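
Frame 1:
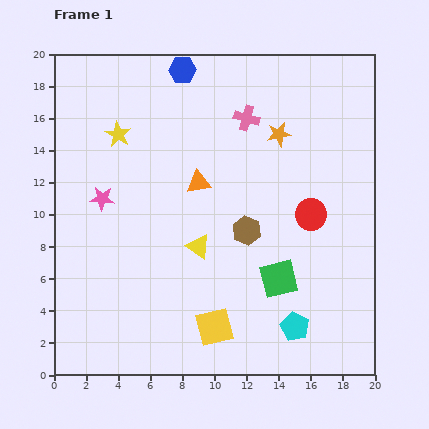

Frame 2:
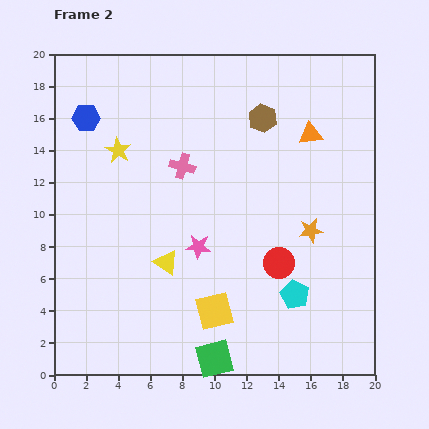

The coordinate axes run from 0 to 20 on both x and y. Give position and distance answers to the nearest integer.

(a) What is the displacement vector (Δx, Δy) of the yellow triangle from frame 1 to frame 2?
(-2, -1)

The yellow triangle was at (9, 8) in frame 1 and (7, 7) in frame 2.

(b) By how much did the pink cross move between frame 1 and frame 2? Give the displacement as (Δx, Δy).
(-4, -3)

The pink cross was at (12, 16) in frame 1 and (8, 13) in frame 2.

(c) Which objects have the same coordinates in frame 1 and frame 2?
none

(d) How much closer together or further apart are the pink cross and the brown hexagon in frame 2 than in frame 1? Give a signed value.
-1

Distance in frame 1: 7. Distance in frame 2: 6.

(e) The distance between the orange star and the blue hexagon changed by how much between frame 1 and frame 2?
+9

Distance in frame 1: 7. Distance in frame 2: 16.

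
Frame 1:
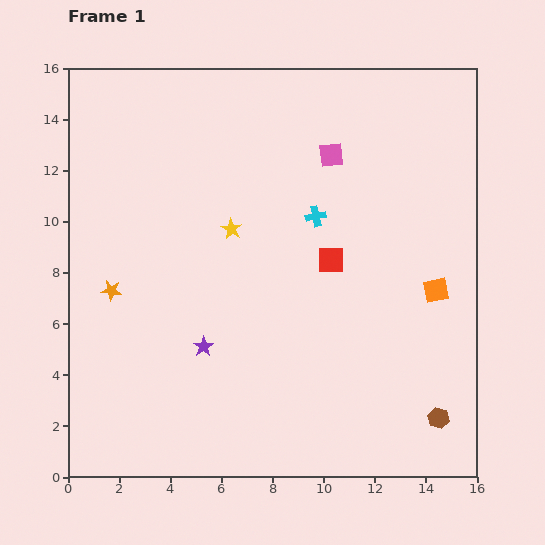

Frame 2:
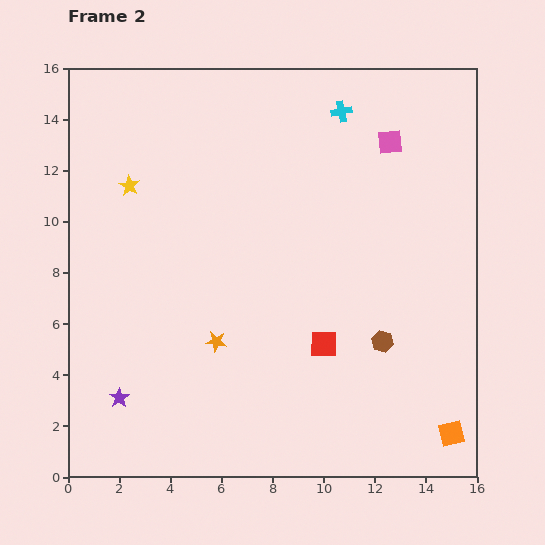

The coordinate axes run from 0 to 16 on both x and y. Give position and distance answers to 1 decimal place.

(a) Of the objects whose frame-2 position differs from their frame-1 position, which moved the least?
the pink square

(moved 2.4)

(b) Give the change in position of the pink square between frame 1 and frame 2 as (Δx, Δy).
(2.3, 0.5)

The pink square was at (10.3, 12.6) in frame 1 and (12.6, 13.1) in frame 2.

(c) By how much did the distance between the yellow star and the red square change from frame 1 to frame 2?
+5.7

Distance in frame 1: 4.1. Distance in frame 2: 9.8.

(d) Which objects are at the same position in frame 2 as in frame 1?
none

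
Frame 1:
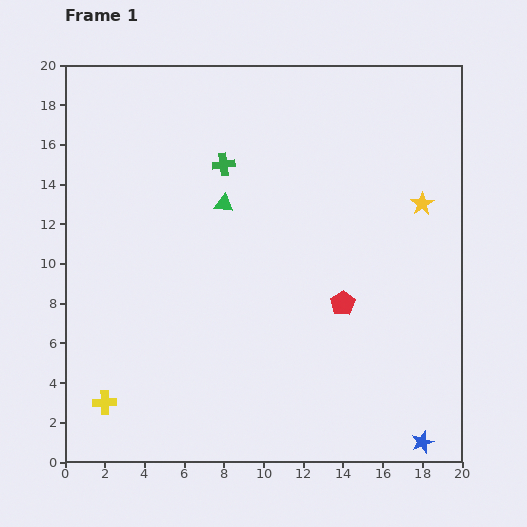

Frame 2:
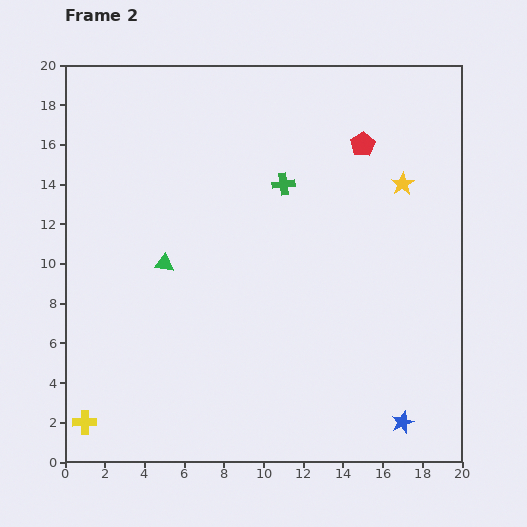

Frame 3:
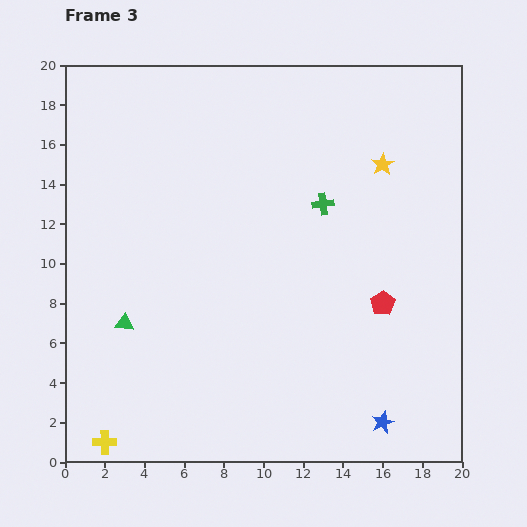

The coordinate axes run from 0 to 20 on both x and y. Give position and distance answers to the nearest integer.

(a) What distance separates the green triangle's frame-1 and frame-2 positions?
4

The green triangle moved from (8, 13) to (5, 10), a distance of √(3² + 3²) ≈ 4.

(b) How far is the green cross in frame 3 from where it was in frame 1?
5

The green cross moved from (8, 15) to (13, 13), a distance of √(5² + 2²) ≈ 5.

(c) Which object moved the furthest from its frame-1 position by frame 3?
the green triangle

(moved 8; next 5)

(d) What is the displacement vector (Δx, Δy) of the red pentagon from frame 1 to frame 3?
(2, 0)

The red pentagon was at (14, 8) in frame 1 and (16, 8) in frame 3.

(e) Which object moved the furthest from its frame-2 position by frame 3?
the red pentagon

(moved 8; next 4)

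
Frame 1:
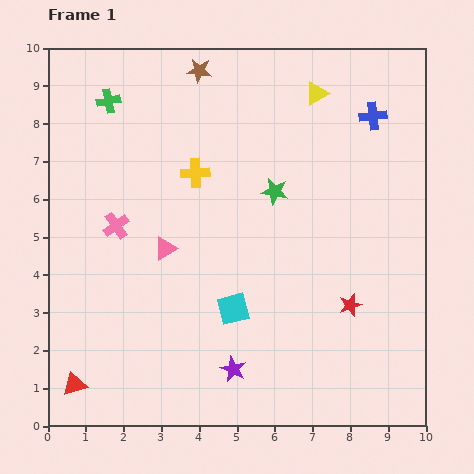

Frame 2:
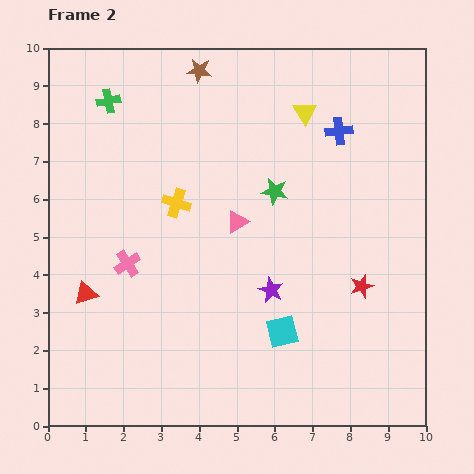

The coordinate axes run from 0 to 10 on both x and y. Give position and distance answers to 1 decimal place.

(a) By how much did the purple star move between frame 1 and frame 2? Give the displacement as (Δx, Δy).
(1.0, 2.1)

The purple star was at (4.9, 1.5) in frame 1 and (5.9, 3.6) in frame 2.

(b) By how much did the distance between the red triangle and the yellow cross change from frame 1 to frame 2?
-3.0

Distance in frame 1: 6.4. Distance in frame 2: 3.4.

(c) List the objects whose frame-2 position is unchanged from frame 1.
the brown star, the green star, the green cross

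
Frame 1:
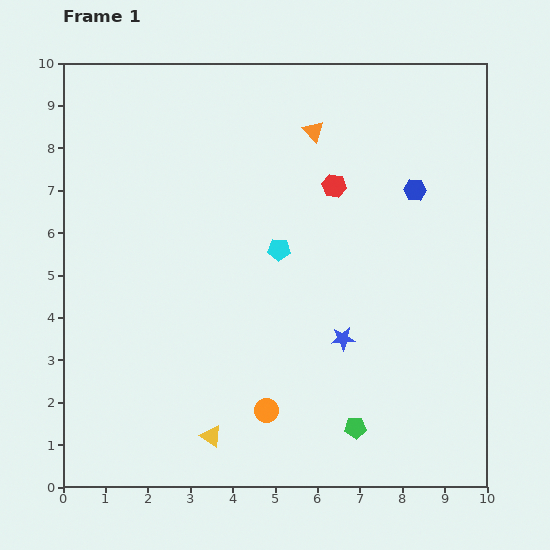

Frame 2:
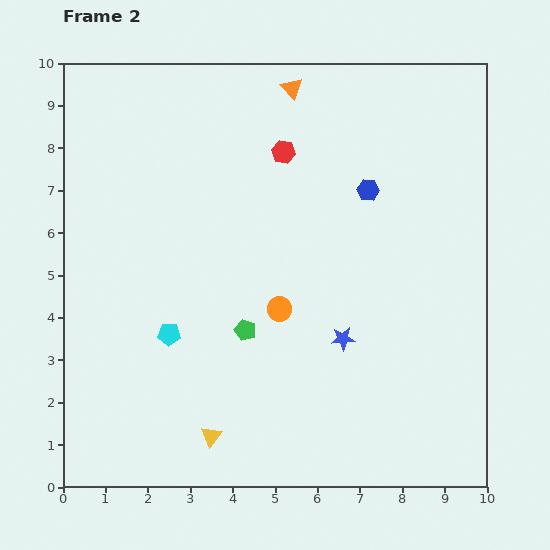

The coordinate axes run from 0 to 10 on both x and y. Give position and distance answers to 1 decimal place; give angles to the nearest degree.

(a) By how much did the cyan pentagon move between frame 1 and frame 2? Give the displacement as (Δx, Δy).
(-2.6, -2.0)

The cyan pentagon was at (5.1, 5.6) in frame 1 and (2.5, 3.6) in frame 2.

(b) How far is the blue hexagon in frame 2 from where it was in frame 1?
1.1

The blue hexagon moved from (8.3, 7.0) to (7.2, 7.0), a distance of √(1.1² + 0.0²) ≈ 1.1.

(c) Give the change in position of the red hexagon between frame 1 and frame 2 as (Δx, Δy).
(-1.2, 0.8)

The red hexagon was at (6.4, 7.1) in frame 1 and (5.2, 7.9) in frame 2.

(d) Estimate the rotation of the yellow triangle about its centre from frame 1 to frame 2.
33° clockwise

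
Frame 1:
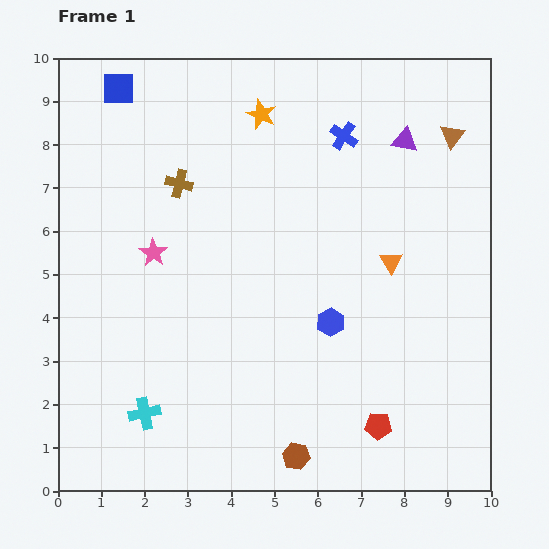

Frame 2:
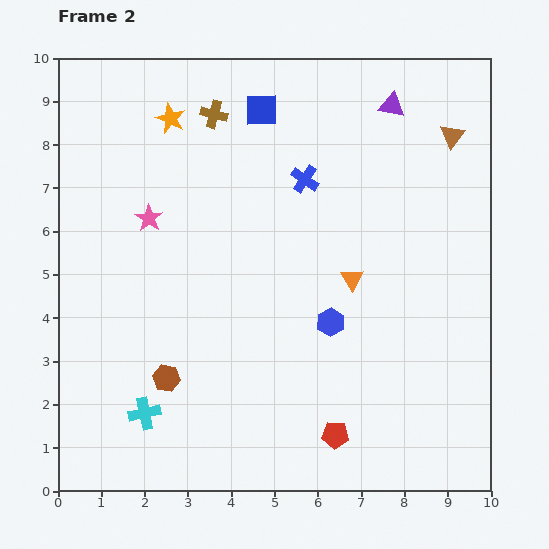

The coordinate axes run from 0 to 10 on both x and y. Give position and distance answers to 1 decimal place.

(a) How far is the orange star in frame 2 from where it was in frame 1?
2.1

The orange star moved from (4.7, 8.7) to (2.6, 8.6), a distance of √(2.1² + 0.1²) ≈ 2.1.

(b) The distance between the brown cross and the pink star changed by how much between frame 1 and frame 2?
+1.1

Distance in frame 1: 1.7. Distance in frame 2: 2.8.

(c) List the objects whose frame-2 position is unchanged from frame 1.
the brown triangle, the cyan cross, the blue hexagon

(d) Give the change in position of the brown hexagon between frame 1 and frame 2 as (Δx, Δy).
(-3.0, 1.8)

The brown hexagon was at (5.5, 0.8) in frame 1 and (2.5, 2.6) in frame 2.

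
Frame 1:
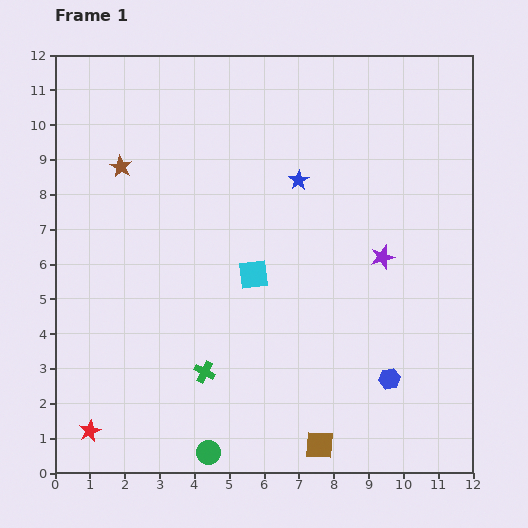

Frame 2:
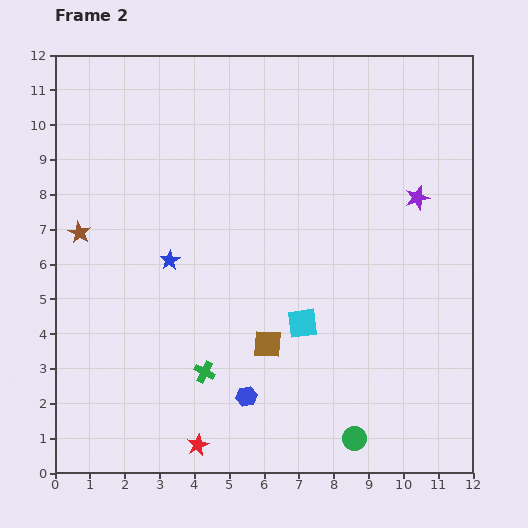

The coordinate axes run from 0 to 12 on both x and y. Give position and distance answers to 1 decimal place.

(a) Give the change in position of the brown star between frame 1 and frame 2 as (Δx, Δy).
(-1.2, -1.9)

The brown star was at (1.9, 8.8) in frame 1 and (0.7, 6.9) in frame 2.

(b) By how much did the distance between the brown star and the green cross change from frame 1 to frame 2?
-1.0

Distance in frame 1: 6.4. Distance in frame 2: 5.4.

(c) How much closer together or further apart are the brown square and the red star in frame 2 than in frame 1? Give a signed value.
-3.1

Distance in frame 1: 6.6. Distance in frame 2: 3.5.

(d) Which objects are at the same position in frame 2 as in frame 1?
the green cross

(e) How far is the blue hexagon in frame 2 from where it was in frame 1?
4.1

The blue hexagon moved from (9.6, 2.7) to (5.5, 2.2), a distance of √(4.1² + 0.5²) ≈ 4.1.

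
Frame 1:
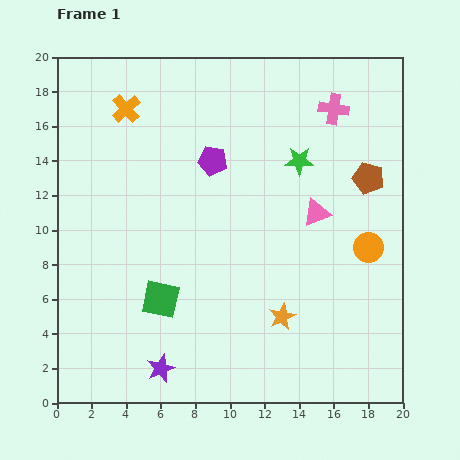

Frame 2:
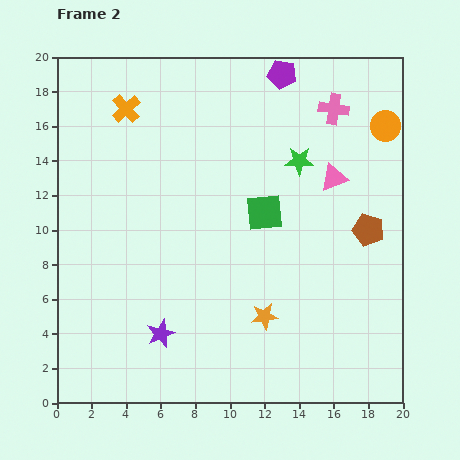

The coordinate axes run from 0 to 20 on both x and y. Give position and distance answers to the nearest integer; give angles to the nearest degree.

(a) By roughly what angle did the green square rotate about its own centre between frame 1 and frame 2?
16° counter-clockwise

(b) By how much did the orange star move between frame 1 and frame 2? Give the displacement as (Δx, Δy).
(-1, 0)

The orange star was at (13, 5) in frame 1 and (12, 5) in frame 2.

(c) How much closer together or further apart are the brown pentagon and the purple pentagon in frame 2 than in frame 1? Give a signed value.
+1

Distance in frame 1: 9. Distance in frame 2: 10.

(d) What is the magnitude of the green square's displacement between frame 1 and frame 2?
8

The green square moved from (6, 6) to (12, 11), a distance of √(6² + 5²) ≈ 8.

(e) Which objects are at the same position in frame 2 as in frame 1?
the orange cross, the pink cross, the green star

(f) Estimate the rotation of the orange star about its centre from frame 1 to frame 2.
17° clockwise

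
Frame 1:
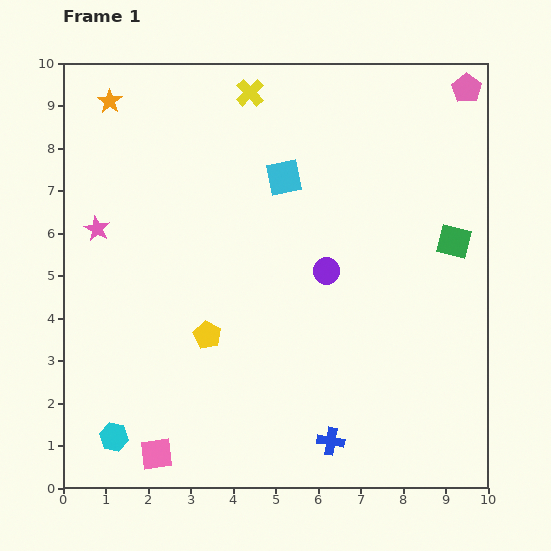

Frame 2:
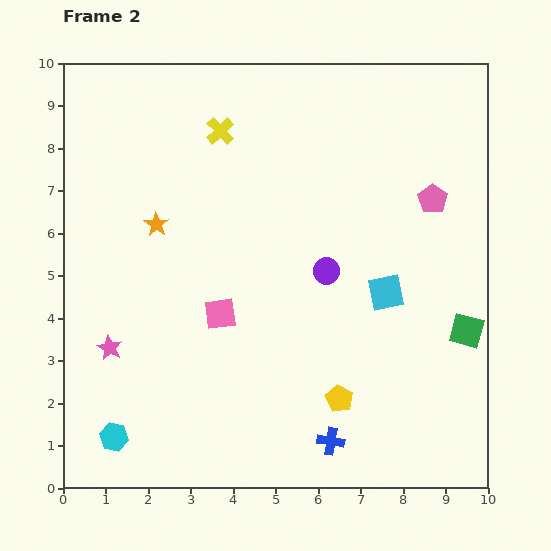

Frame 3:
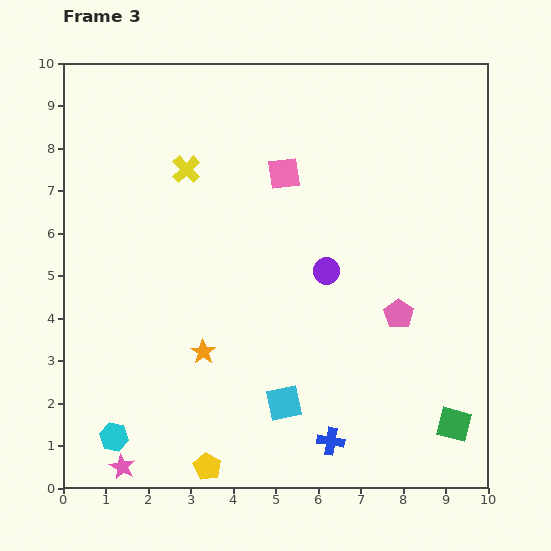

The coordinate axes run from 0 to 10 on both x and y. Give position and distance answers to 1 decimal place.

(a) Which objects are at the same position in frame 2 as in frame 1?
the blue cross, the cyan hexagon, the purple circle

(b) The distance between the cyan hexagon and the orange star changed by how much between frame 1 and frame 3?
-5.0

Distance in frame 1: 7.9. Distance in frame 3: 2.9.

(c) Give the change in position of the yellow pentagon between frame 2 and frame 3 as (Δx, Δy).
(-3.1, -1.6)

The yellow pentagon was at (6.5, 2.1) in frame 2 and (3.4, 0.5) in frame 3.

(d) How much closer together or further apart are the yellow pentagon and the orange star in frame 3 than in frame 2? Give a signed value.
-3.2

Distance in frame 2: 5.9. Distance in frame 3: 2.7.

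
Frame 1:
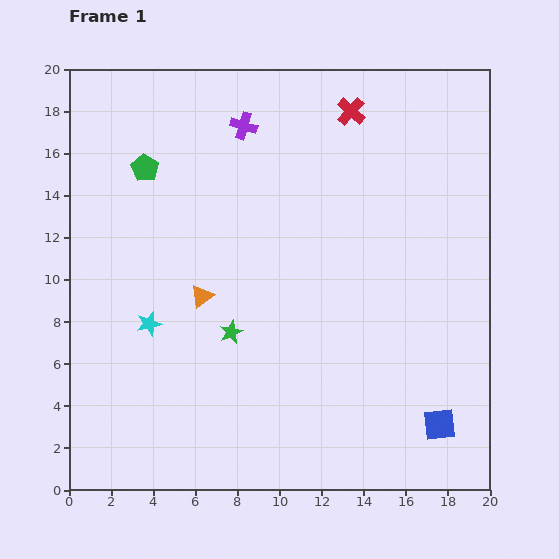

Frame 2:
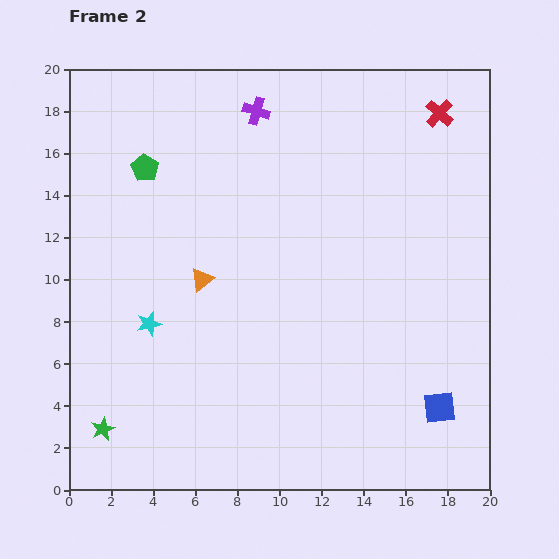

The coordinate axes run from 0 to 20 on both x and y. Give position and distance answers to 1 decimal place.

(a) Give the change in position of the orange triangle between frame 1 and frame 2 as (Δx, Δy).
(0.0, 0.8)

The orange triangle was at (6.3, 9.2) in frame 1 and (6.3, 10.0) in frame 2.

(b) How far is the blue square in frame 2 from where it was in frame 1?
0.8

The blue square moved from (17.6, 3.1) to (17.6, 3.9), a distance of √(0.0² + 0.8²) ≈ 0.8.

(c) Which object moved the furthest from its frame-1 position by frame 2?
the green star

(moved 7.6; next 4.2)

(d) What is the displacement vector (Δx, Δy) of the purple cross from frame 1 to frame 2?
(0.6, 0.7)

The purple cross was at (8.3, 17.3) in frame 1 and (8.9, 18.0) in frame 2.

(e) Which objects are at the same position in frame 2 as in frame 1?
the cyan star, the green pentagon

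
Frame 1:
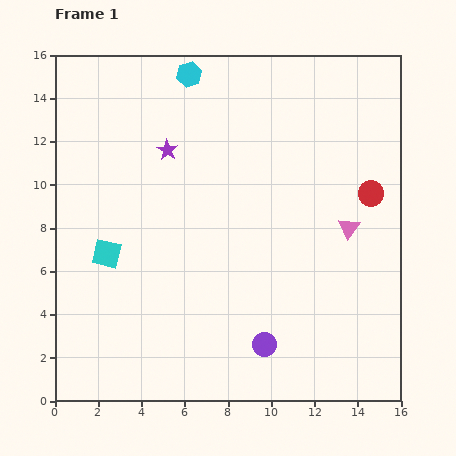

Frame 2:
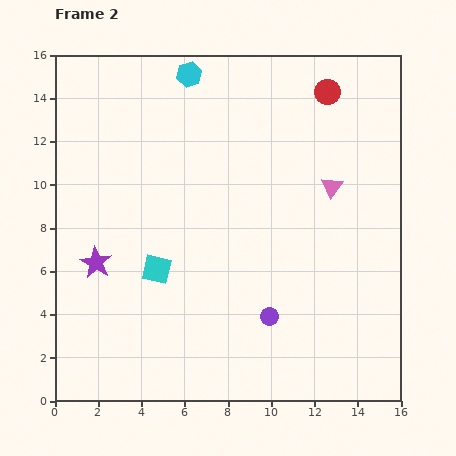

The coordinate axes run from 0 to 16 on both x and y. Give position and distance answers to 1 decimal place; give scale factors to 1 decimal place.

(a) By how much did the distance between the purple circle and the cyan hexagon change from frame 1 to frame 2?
-1.2

Distance in frame 1: 13.0. Distance in frame 2: 11.8.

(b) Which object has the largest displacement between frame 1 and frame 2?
the purple star

(moved 6.2; next 5.1)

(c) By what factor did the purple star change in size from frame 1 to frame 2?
1.5×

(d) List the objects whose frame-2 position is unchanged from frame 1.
the cyan hexagon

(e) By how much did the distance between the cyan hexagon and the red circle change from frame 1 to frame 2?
-3.6

Distance in frame 1: 10.0. Distance in frame 2: 6.4.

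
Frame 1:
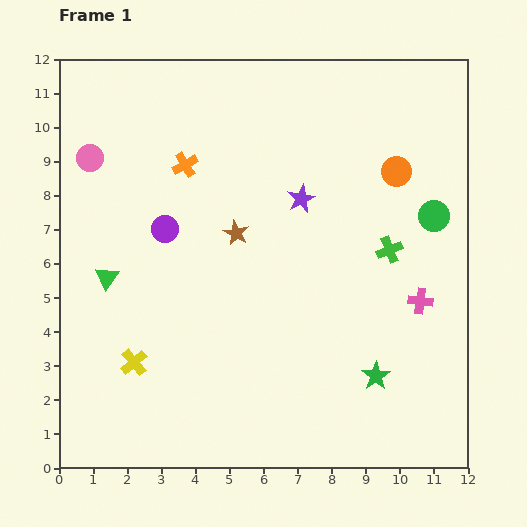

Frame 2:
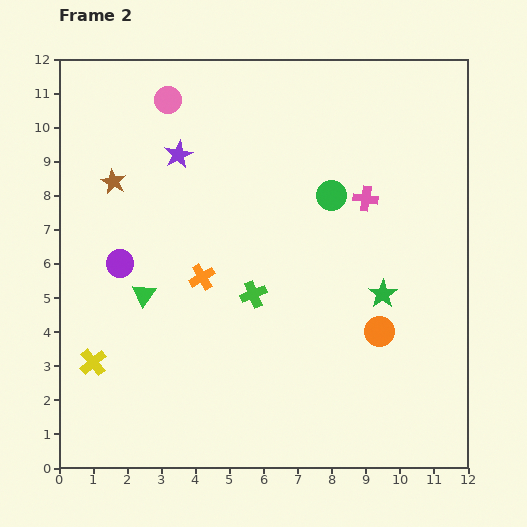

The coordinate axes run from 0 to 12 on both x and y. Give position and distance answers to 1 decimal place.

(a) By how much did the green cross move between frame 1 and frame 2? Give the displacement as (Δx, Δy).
(-4.0, -1.3)

The green cross was at (9.7, 6.4) in frame 1 and (5.7, 5.1) in frame 2.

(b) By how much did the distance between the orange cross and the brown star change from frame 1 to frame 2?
+1.3

Distance in frame 1: 2.5. Distance in frame 2: 3.8.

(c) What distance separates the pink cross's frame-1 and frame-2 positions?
3.4

The pink cross moved from (10.6, 4.9) to (9.0, 7.9), a distance of √(1.6² + 3.0²) ≈ 3.4.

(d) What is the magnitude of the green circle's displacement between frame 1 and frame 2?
3.1

The green circle moved from (11.0, 7.4) to (8.0, 8.0), a distance of √(3.0² + 0.6²) ≈ 3.1.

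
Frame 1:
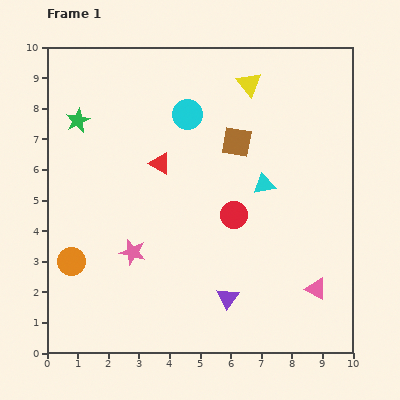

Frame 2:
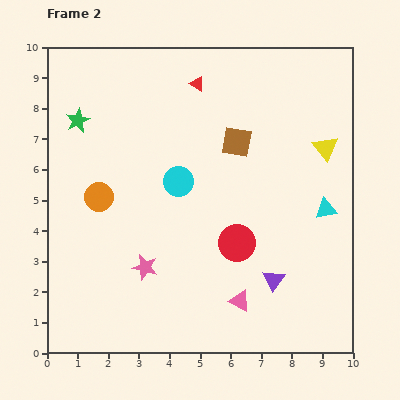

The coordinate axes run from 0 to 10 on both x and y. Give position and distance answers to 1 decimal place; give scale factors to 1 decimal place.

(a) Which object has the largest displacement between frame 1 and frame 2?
the yellow triangle

(moved 3.3; next 2.9)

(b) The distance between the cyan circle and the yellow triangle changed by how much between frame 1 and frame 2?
+2.7

Distance in frame 1: 2.2. Distance in frame 2: 4.9.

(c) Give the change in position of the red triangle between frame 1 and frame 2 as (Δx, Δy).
(1.2, 2.6)

The red triangle was at (3.7, 6.2) in frame 1 and (4.9, 8.8) in frame 2.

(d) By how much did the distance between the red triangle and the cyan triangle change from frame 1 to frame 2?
+2.4

Distance in frame 1: 3.5. Distance in frame 2: 5.9.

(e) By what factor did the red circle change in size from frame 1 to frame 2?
1.4×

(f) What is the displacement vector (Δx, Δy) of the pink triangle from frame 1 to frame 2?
(-2.5, -0.4)

The pink triangle was at (8.8, 2.1) in frame 1 and (6.3, 1.7) in frame 2.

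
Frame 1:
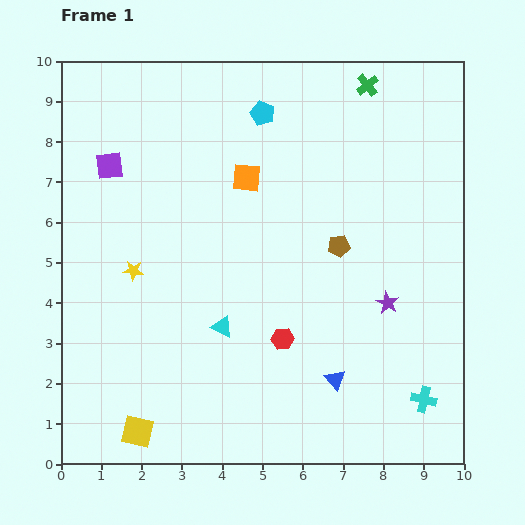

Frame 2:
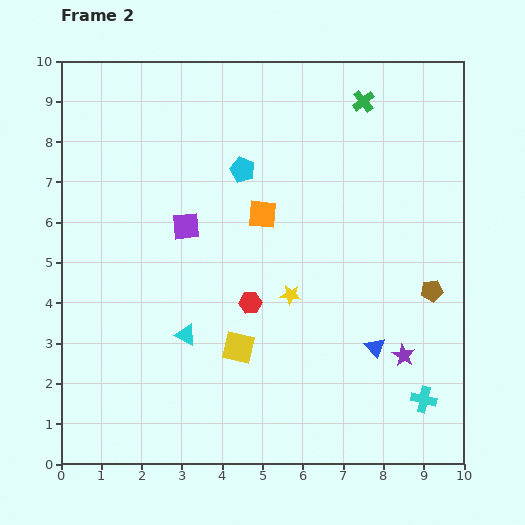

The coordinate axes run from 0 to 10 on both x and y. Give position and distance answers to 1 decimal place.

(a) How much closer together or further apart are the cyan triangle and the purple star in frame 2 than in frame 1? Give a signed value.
+1.3

Distance in frame 1: 4.1. Distance in frame 2: 5.4.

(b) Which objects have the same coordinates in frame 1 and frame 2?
the cyan cross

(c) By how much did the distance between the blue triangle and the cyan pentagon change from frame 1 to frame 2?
-1.3

Distance in frame 1: 6.8. Distance in frame 2: 5.5.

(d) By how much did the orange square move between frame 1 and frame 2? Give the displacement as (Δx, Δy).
(0.4, -0.9)

The orange square was at (4.6, 7.1) in frame 1 and (5.0, 6.2) in frame 2.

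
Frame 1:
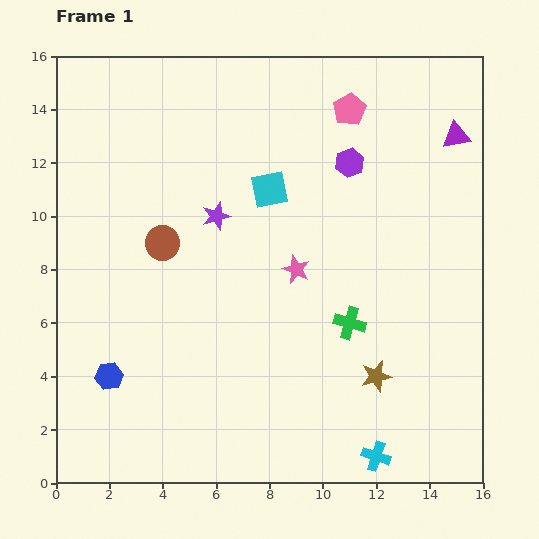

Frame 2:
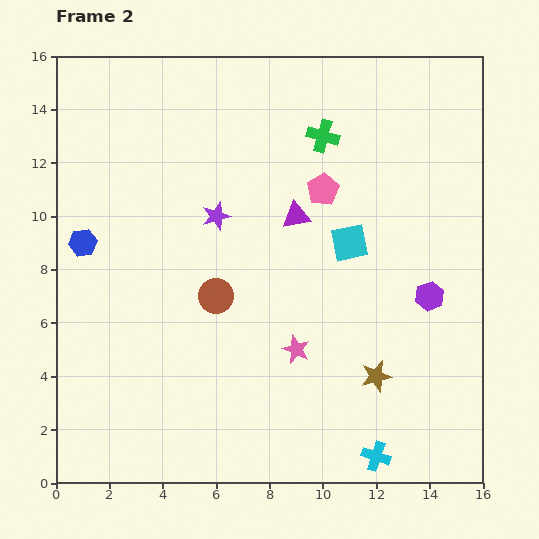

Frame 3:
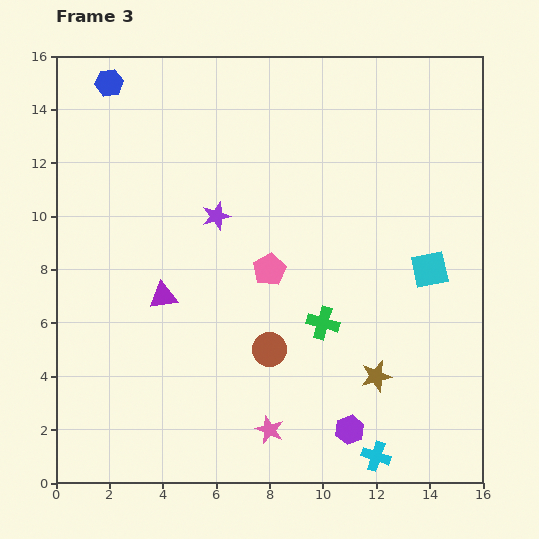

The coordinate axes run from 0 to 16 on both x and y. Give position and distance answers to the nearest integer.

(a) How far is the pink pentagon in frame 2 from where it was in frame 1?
3

The pink pentagon moved from (11, 14) to (10, 11), a distance of √(1² + 3²) ≈ 3.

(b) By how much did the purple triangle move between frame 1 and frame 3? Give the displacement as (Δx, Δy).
(-11, -6)

The purple triangle was at (15, 13) in frame 1 and (4, 7) in frame 3.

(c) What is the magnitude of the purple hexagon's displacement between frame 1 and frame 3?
10

The purple hexagon moved from (11, 12) to (11, 2), a distance of √(0² + 10²) ≈ 10.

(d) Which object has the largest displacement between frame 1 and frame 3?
the purple triangle

(moved 13; next 11)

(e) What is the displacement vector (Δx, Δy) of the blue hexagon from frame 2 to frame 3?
(1, 6)

The blue hexagon was at (1, 9) in frame 2 and (2, 15) in frame 3.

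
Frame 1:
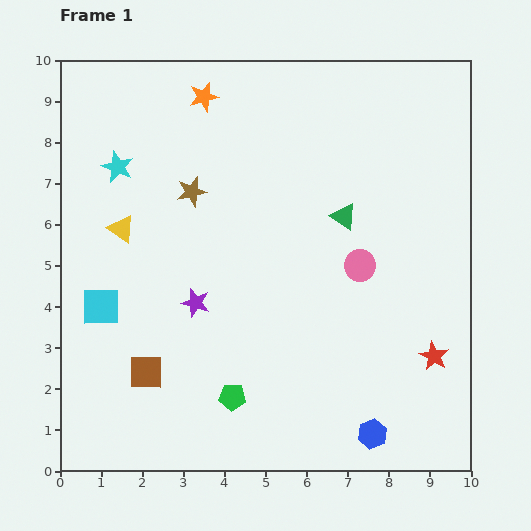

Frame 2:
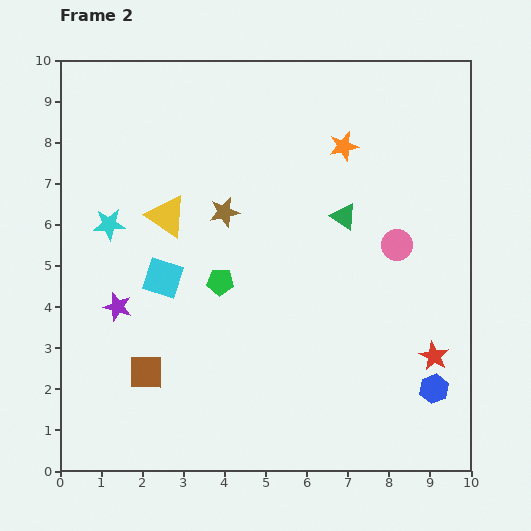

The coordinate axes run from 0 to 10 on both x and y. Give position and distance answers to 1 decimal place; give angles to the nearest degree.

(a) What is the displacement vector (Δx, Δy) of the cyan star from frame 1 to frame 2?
(-0.2, -1.4)

The cyan star was at (1.4, 7.4) in frame 1 and (1.2, 6.0) in frame 2.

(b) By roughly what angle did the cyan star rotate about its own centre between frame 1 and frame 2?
28° counter-clockwise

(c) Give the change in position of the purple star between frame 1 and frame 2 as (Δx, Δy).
(-1.9, -0.1)

The purple star was at (3.3, 4.1) in frame 1 and (1.4, 4.0) in frame 2.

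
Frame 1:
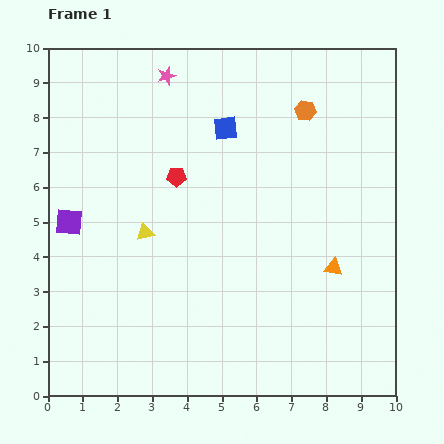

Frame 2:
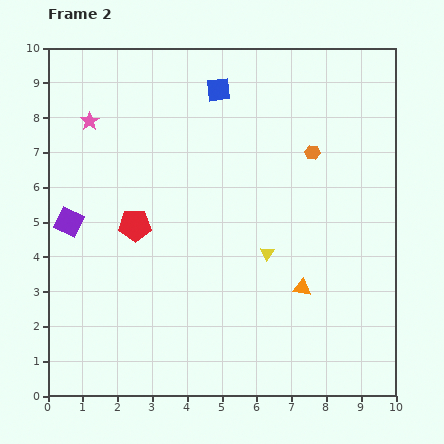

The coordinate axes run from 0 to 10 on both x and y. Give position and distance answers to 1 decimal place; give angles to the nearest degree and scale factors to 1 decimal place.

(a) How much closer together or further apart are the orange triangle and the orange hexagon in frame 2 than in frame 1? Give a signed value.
-0.7

Distance in frame 1: 4.6. Distance in frame 2: 3.9.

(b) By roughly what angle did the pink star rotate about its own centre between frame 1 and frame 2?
18° counter-clockwise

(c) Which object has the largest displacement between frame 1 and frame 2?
the yellow triangle

(moved 3.6; next 2.6)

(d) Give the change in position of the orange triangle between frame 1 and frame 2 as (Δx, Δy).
(-0.9, -0.6)

The orange triangle was at (8.2, 3.7) in frame 1 and (7.3, 3.1) in frame 2.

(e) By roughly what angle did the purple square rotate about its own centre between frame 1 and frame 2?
20° clockwise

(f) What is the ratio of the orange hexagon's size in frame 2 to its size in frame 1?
0.7×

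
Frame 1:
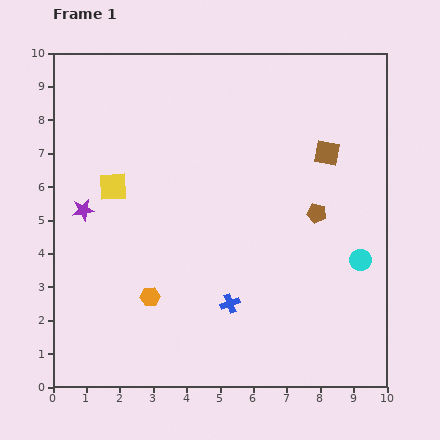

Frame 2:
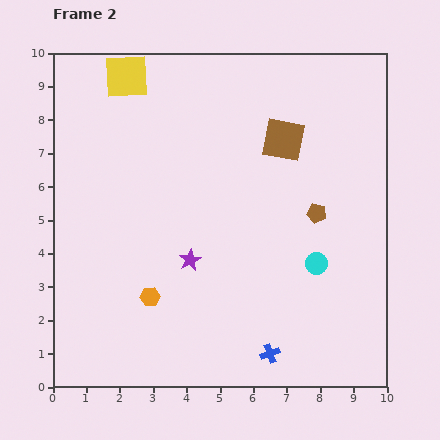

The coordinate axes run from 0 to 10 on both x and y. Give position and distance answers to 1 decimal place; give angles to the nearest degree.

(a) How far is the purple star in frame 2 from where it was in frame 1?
3.5

The purple star moved from (0.9, 5.3) to (4.1, 3.8), a distance of √(3.2² + 1.5²) ≈ 3.5.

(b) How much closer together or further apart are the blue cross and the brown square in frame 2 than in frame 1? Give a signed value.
+1.0

Distance in frame 1: 5.4. Distance in frame 2: 6.4.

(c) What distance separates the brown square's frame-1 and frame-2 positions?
1.4

The brown square moved from (8.2, 7.0) to (6.9, 7.4), a distance of √(1.3² + 0.4²) ≈ 1.4.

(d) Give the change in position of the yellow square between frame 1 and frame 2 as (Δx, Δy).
(0.4, 3.3)

The yellow square was at (1.8, 6.0) in frame 1 and (2.2, 9.3) in frame 2.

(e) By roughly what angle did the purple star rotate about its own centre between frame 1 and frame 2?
18° counter-clockwise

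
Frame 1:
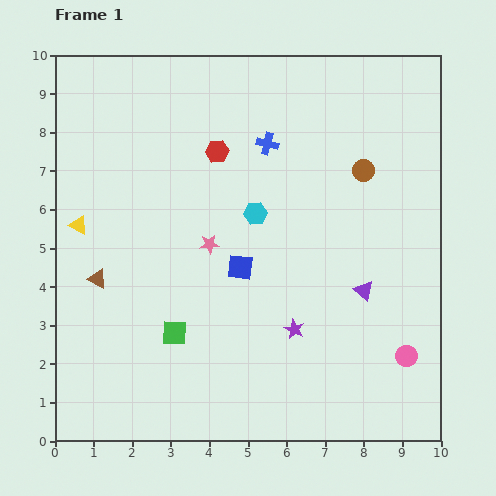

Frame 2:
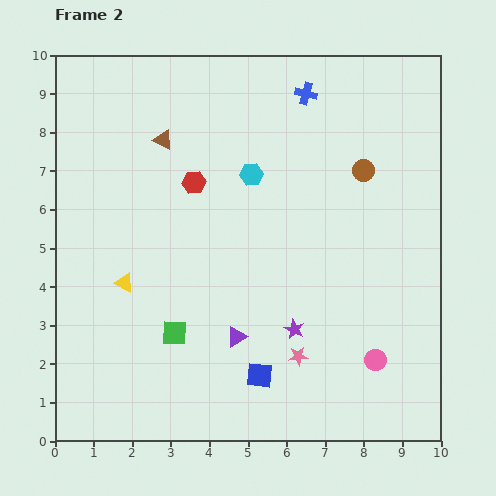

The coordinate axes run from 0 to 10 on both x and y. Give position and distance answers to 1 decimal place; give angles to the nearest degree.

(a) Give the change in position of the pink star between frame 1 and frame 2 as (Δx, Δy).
(2.3, -2.9)

The pink star was at (4.0, 5.1) in frame 1 and (6.3, 2.2) in frame 2.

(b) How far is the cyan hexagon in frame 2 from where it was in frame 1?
1.0

The cyan hexagon moved from (5.2, 5.9) to (5.1, 6.9), a distance of √(0.1² + 1.0²) ≈ 1.0.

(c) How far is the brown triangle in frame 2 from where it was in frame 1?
4.0

The brown triangle moved from (1.1, 4.2) to (2.8, 7.8), a distance of √(1.7² + 3.6²) ≈ 4.0.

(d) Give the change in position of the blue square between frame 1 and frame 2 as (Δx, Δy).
(0.5, -2.8)

The blue square was at (4.8, 4.5) in frame 1 and (5.3, 1.7) in frame 2.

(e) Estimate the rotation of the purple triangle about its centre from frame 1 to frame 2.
48° clockwise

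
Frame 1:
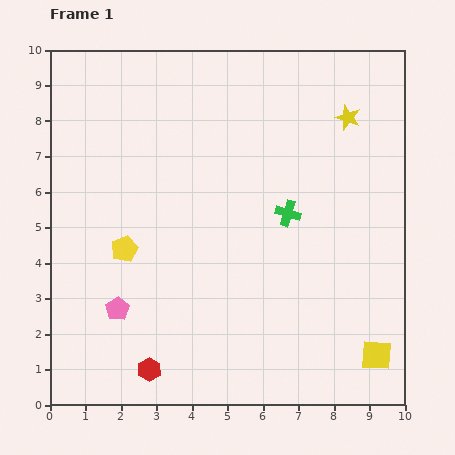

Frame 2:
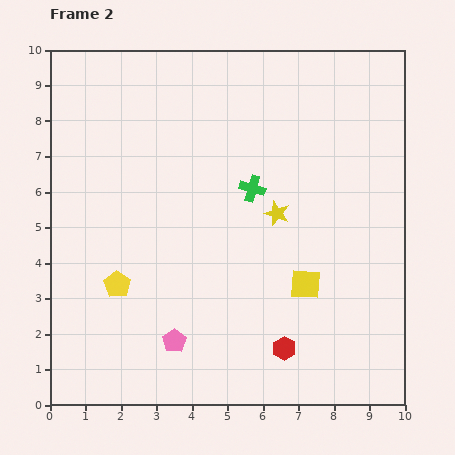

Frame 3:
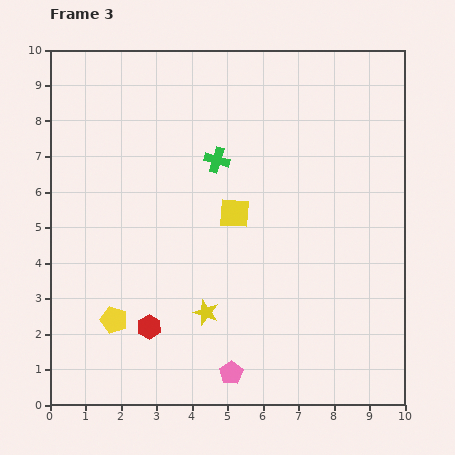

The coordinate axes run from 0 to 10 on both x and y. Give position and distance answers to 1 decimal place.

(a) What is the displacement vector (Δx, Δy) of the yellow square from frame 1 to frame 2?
(-2.0, 2.0)

The yellow square was at (9.2, 1.4) in frame 1 and (7.2, 3.4) in frame 2.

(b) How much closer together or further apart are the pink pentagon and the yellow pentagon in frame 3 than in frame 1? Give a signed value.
+1.9

Distance in frame 1: 1.7. Distance in frame 3: 3.6.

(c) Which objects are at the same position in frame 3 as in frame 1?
none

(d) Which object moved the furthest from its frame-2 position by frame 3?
the red hexagon

(moved 3.8; next 3.4)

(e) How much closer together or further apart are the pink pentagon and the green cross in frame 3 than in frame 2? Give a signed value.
+1.2

Distance in frame 2: 4.8. Distance in frame 3: 6.0.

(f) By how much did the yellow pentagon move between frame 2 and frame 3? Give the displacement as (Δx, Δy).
(-0.1, -1.0)

The yellow pentagon was at (1.9, 3.4) in frame 2 and (1.8, 2.4) in frame 3.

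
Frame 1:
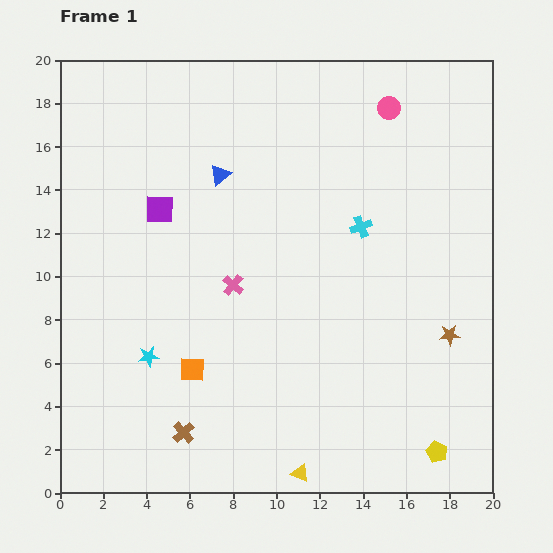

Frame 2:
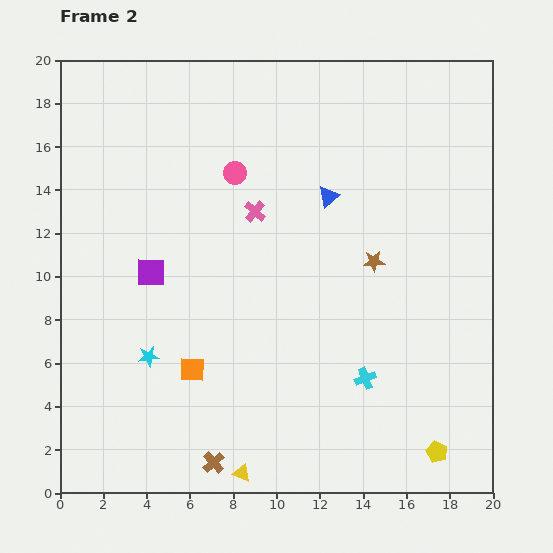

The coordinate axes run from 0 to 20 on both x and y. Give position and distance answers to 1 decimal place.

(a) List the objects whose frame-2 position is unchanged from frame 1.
the cyan star, the orange square, the yellow pentagon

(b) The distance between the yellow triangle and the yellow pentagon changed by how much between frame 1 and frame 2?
+2.7

Distance in frame 1: 6.4. Distance in frame 2: 9.1.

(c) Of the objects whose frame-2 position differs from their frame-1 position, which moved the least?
the brown cross

(moved 2.0)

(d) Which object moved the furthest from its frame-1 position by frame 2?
the pink circle

(moved 7.7; next 7.0)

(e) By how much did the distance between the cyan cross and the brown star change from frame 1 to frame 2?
-1.1

Distance in frame 1: 6.5. Distance in frame 2: 5.4.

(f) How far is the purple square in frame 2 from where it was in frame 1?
2.9

The purple square moved from (4.6, 13.1) to (4.2, 10.2), a distance of √(0.4² + 2.9²) ≈ 2.9.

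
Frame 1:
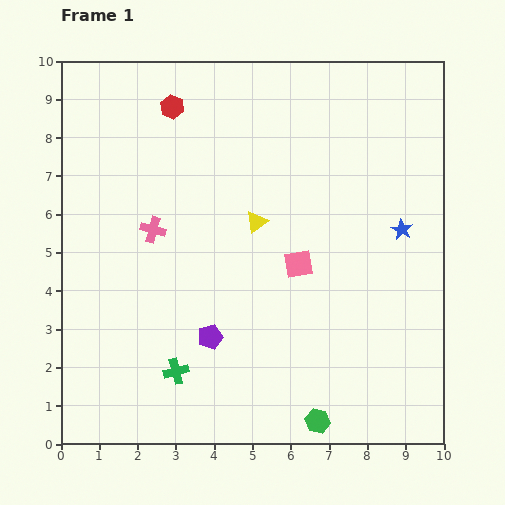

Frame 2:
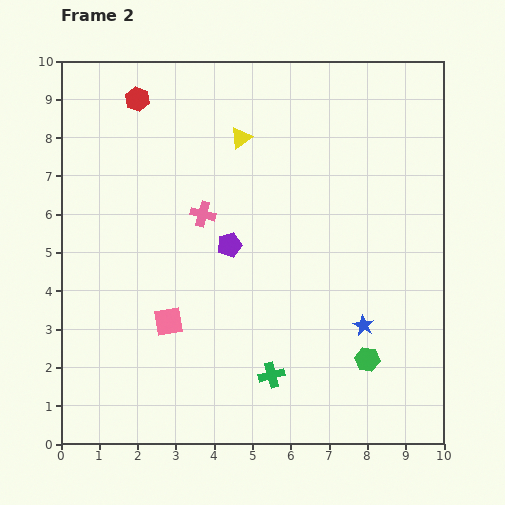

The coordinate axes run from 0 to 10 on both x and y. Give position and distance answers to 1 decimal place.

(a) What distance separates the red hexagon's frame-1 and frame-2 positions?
0.9

The red hexagon moved from (2.9, 8.8) to (2.0, 9.0), a distance of √(0.9² + 0.2²) ≈ 0.9.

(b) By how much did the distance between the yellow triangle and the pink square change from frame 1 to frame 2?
+3.6

Distance in frame 1: 1.6. Distance in frame 2: 5.2.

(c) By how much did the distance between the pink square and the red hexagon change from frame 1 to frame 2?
+0.6

Distance in frame 1: 5.3. Distance in frame 2: 5.9.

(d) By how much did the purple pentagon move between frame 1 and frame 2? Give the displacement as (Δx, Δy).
(0.5, 2.4)

The purple pentagon was at (3.9, 2.8) in frame 1 and (4.4, 5.2) in frame 2.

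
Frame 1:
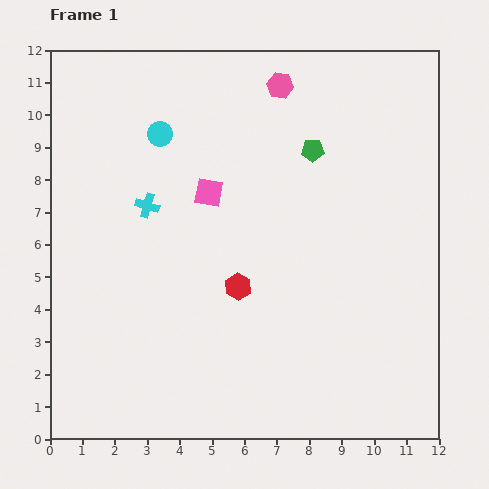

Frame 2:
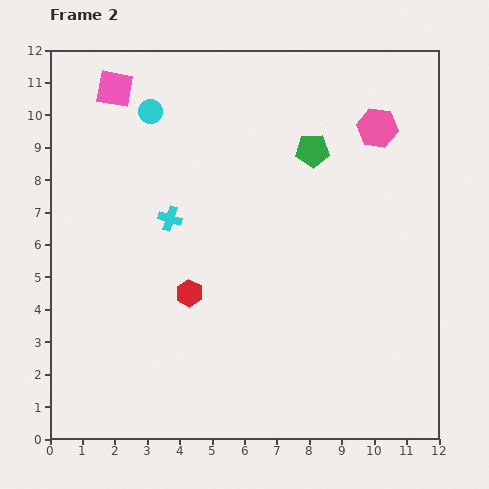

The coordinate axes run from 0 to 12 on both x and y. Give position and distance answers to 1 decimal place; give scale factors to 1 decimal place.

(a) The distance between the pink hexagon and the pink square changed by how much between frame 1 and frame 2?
+4.2

Distance in frame 1: 4.0. Distance in frame 2: 8.2.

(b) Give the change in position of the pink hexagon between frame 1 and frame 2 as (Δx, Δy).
(3.0, -1.3)

The pink hexagon was at (7.1, 10.9) in frame 1 and (10.1, 9.6) in frame 2.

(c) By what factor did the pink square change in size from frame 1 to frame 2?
1.3×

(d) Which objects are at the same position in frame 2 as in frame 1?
the green pentagon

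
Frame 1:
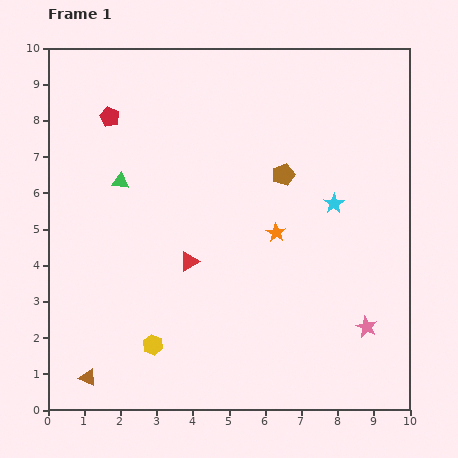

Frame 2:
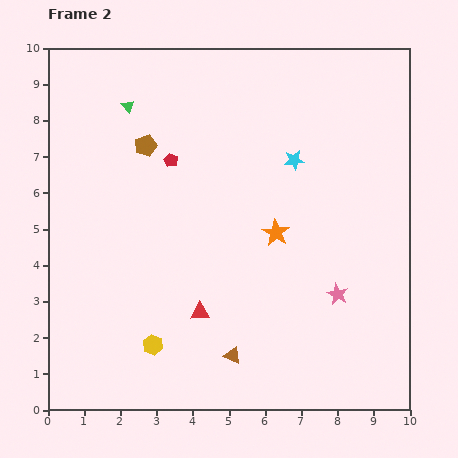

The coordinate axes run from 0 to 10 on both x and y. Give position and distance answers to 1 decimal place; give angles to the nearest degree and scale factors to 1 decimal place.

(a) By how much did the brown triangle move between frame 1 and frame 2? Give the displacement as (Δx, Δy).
(4.0, 0.6)

The brown triangle was at (1.1, 0.9) in frame 1 and (5.1, 1.5) in frame 2.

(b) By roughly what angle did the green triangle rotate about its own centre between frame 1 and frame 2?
41° clockwise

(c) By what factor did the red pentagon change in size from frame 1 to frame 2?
0.7×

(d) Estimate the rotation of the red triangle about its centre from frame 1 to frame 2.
28° clockwise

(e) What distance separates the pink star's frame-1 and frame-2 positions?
1.2

The pink star moved from (8.8, 2.3) to (8.0, 3.2), a distance of √(0.8² + 0.9²) ≈ 1.2.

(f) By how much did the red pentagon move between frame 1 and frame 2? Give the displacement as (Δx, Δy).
(1.7, -1.2)

The red pentagon was at (1.7, 8.1) in frame 1 and (3.4, 6.9) in frame 2.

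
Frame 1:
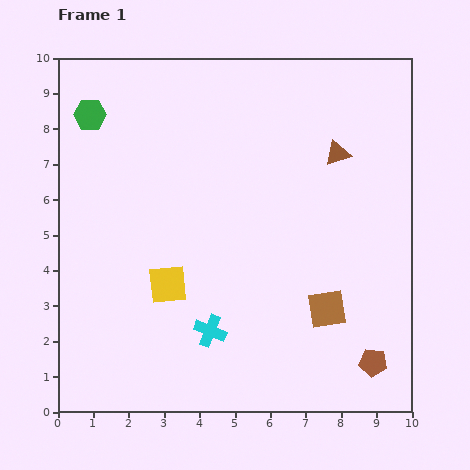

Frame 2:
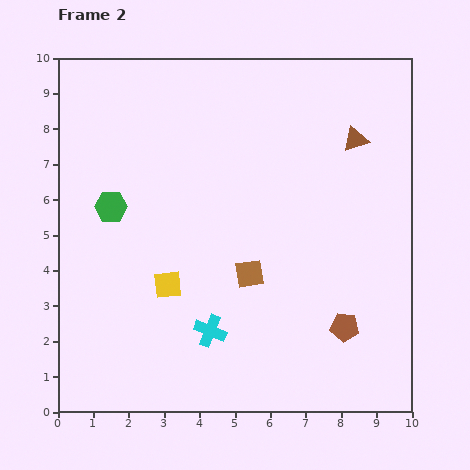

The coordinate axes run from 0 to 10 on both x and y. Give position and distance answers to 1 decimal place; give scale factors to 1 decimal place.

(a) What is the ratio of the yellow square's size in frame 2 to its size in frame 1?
0.7×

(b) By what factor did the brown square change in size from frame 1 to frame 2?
0.7×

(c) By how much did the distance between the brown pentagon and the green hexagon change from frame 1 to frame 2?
-3.2

Distance in frame 1: 10.6. Distance in frame 2: 7.4.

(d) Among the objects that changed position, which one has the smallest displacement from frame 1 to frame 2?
the brown triangle

(moved 0.6)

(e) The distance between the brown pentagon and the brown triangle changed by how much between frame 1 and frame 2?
-0.7

Distance in frame 1: 6.0. Distance in frame 2: 5.3.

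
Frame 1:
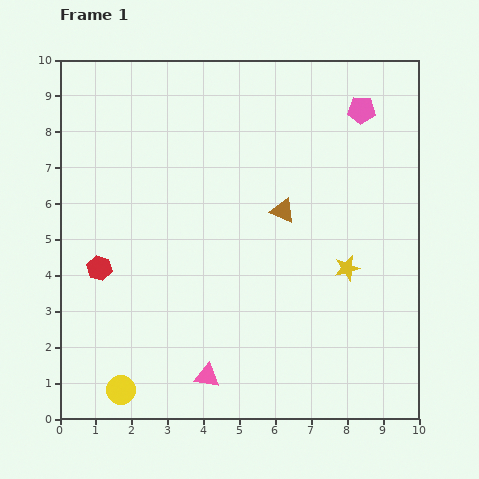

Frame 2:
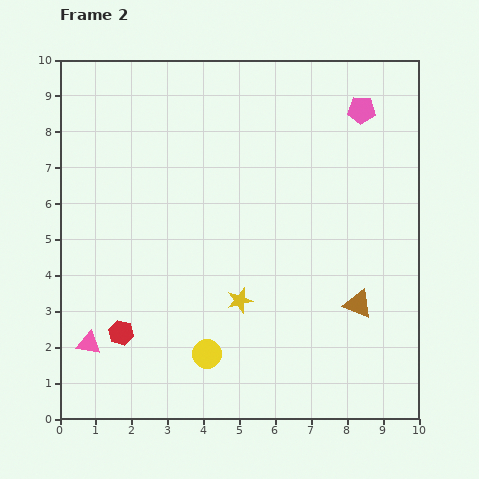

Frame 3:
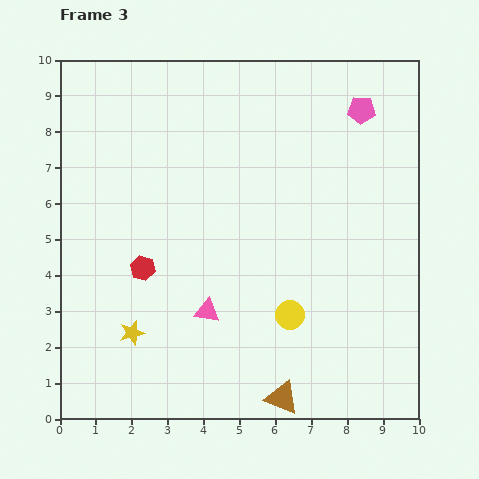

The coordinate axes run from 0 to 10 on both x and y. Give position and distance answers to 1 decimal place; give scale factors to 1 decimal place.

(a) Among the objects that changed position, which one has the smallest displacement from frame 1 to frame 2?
the red hexagon

(moved 1.9)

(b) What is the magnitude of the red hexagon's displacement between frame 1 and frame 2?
1.9

The red hexagon moved from (1.1, 4.2) to (1.7, 2.4), a distance of √(0.6² + 1.8²) ≈ 1.9.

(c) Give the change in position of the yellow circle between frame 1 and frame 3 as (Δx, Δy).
(4.7, 2.1)

The yellow circle was at (1.7, 0.8) in frame 1 and (6.4, 2.9) in frame 3.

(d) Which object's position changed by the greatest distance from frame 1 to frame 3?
the yellow star

(moved 6.3; next 5.2)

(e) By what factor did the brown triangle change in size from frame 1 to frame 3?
1.4×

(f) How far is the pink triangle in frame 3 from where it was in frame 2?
3.4

The pink triangle moved from (0.8, 2.1) to (4.1, 3.0), a distance of √(3.3² + 0.9²) ≈ 3.4.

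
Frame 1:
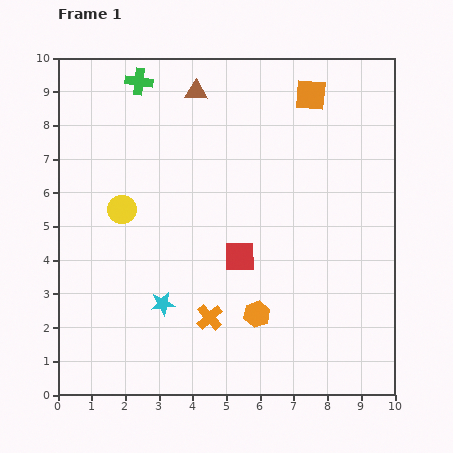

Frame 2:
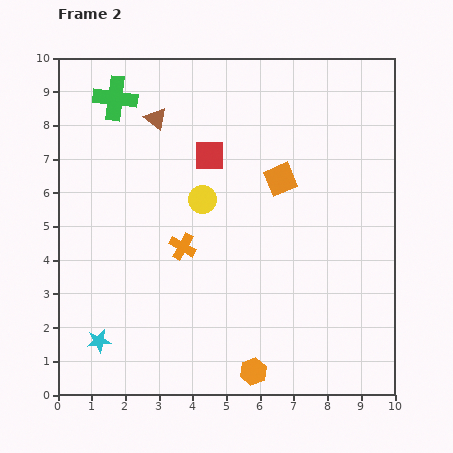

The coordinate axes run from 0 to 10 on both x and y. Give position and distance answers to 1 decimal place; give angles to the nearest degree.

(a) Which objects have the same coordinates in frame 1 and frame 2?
none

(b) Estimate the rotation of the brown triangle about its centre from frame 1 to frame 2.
37° clockwise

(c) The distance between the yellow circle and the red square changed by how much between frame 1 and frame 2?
-2.5

Distance in frame 1: 3.8. Distance in frame 2: 1.3.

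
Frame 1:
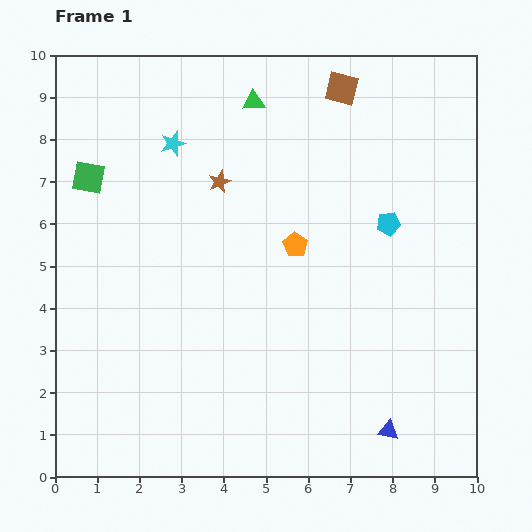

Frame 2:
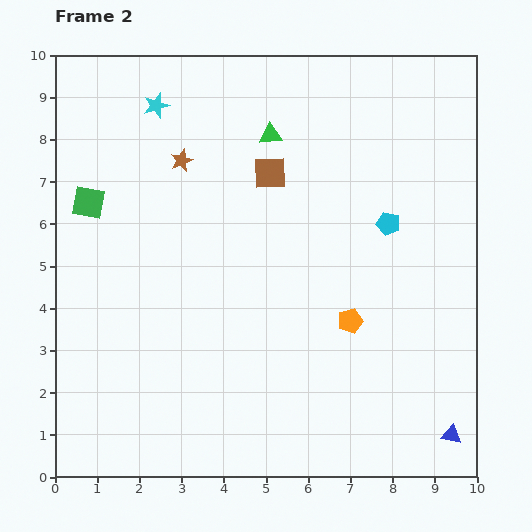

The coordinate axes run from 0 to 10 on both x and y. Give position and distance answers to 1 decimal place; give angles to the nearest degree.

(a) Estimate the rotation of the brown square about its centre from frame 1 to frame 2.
16° counter-clockwise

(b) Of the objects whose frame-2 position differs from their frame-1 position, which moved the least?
the green square

(moved 0.6)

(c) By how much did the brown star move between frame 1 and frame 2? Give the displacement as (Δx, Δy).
(-0.9, 0.5)

The brown star was at (3.9, 7.0) in frame 1 and (3.0, 7.5) in frame 2.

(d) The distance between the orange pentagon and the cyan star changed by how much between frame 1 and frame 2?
+3.1

Distance in frame 1: 3.8. Distance in frame 2: 6.9.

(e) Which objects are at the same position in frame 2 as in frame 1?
the cyan pentagon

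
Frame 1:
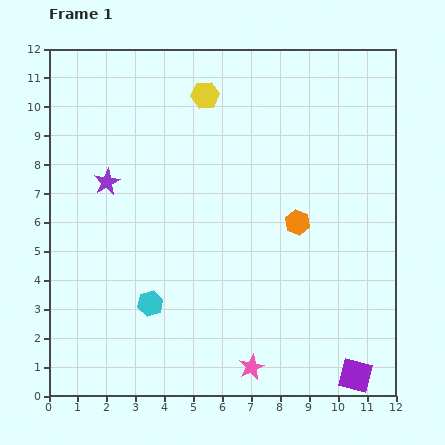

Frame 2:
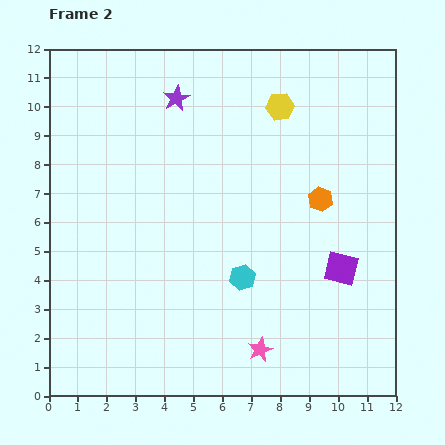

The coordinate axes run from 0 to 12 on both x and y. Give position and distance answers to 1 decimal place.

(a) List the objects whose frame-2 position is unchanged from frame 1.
none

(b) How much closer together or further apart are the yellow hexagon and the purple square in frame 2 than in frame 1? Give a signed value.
-5.0

Distance in frame 1: 11.0. Distance in frame 2: 6.0.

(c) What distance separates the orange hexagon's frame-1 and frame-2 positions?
1.1

The orange hexagon moved from (8.6, 6.0) to (9.4, 6.8), a distance of √(0.8² + 0.8²) ≈ 1.1.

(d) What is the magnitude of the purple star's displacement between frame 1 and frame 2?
3.8

The purple star moved from (2.0, 7.4) to (4.4, 10.3), a distance of √(2.4² + 2.9²) ≈ 3.8.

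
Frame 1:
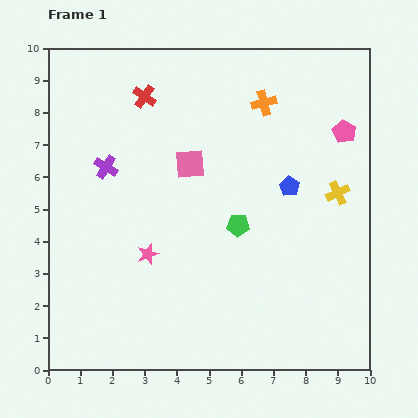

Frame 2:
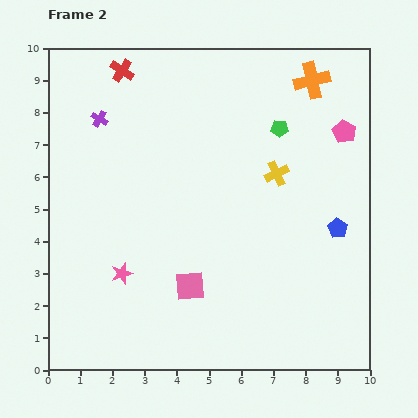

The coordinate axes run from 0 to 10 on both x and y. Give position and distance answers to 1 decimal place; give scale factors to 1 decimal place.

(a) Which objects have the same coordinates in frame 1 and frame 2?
the pink pentagon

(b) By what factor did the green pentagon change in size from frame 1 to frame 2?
0.8×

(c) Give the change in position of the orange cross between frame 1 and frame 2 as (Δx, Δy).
(1.5, 0.7)

The orange cross was at (6.7, 8.3) in frame 1 and (8.2, 9.0) in frame 2.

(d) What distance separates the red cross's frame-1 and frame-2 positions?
1.1

The red cross moved from (3.0, 8.5) to (2.3, 9.3), a distance of √(0.7² + 0.8²) ≈ 1.1.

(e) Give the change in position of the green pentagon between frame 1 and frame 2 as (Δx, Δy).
(1.3, 3.0)

The green pentagon was at (5.9, 4.5) in frame 1 and (7.2, 7.5) in frame 2.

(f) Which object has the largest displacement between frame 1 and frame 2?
the pink square

(moved 3.8; next 3.3)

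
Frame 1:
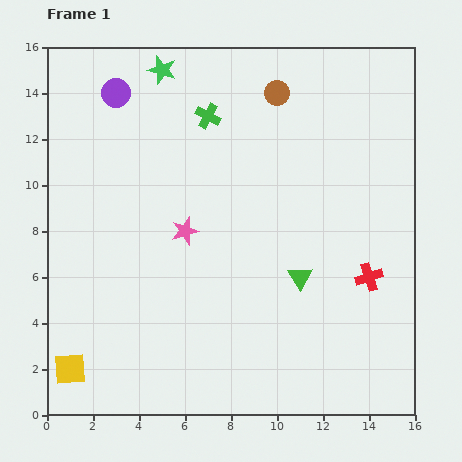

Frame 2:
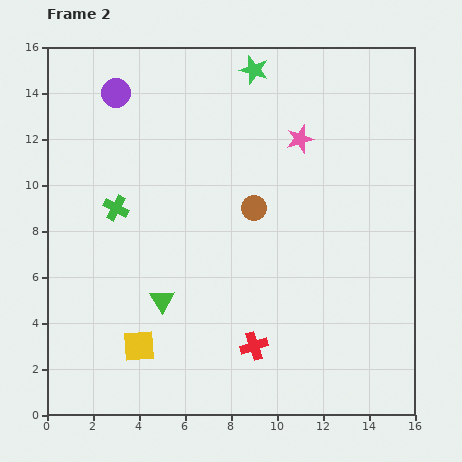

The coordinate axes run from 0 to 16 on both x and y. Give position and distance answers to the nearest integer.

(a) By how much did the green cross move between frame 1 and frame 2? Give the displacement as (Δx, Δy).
(-4, -4)

The green cross was at (7, 13) in frame 1 and (3, 9) in frame 2.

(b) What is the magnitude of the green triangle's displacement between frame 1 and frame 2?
6

The green triangle moved from (11, 6) to (5, 5), a distance of √(6² + 1²) ≈ 6.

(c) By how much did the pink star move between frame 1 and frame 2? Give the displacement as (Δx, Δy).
(5, 4)

The pink star was at (6, 8) in frame 1 and (11, 12) in frame 2.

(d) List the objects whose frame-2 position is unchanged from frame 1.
the purple circle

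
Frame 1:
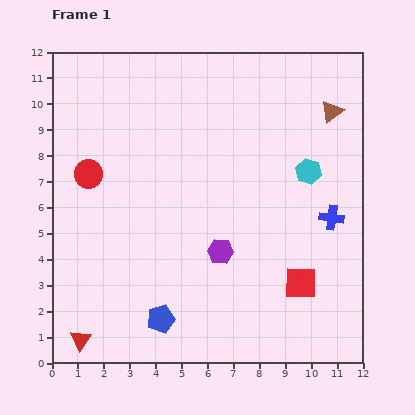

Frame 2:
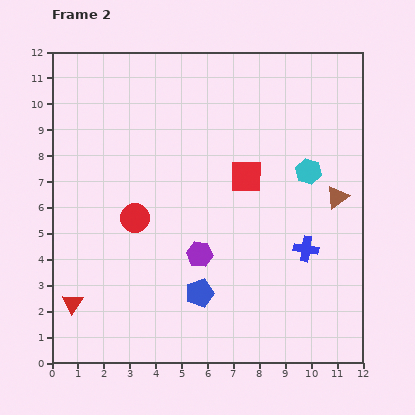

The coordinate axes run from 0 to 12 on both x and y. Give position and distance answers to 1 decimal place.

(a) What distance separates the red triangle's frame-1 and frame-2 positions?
1.4

The red triangle moved from (1.1, 0.9) to (0.8, 2.3), a distance of √(0.3² + 1.4²) ≈ 1.4.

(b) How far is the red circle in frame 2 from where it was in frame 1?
2.5

The red circle moved from (1.4, 7.3) to (3.2, 5.6), a distance of √(1.8² + 1.7²) ≈ 2.5.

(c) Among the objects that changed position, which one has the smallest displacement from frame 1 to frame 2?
the purple hexagon

(moved 0.8)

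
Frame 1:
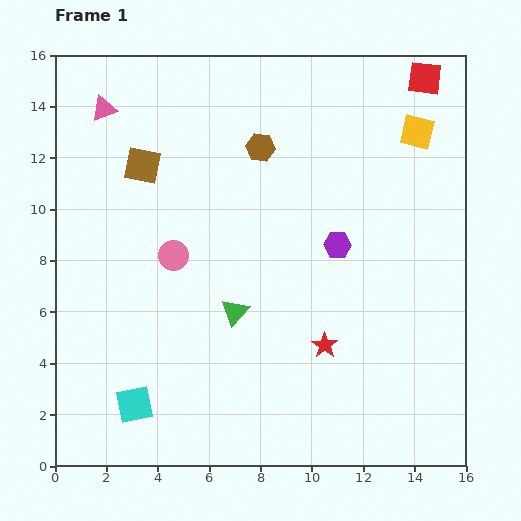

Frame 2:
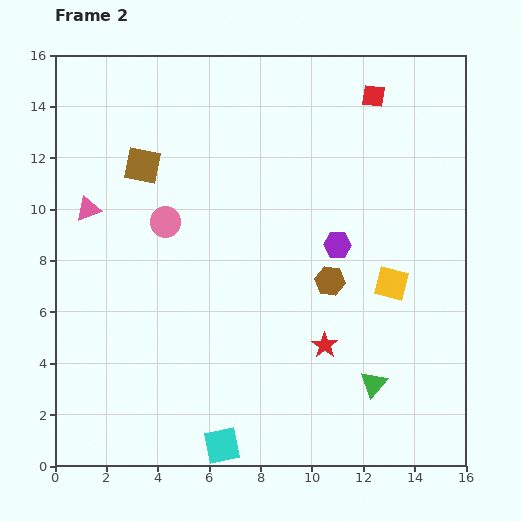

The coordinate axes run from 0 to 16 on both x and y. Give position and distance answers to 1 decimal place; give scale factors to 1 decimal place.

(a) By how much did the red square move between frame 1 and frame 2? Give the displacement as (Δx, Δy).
(-2.0, -0.7)

The red square was at (14.4, 15.1) in frame 1 and (12.4, 14.4) in frame 2.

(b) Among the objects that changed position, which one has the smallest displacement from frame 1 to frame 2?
the pink circle

(moved 1.3)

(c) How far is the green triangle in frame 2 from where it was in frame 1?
6.1

The green triangle moved from (7.0, 6.0) to (12.4, 3.2), a distance of √(5.4² + 2.8²) ≈ 6.1.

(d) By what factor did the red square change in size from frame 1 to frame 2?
0.7×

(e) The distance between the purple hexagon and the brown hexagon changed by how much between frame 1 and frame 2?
-3.4

Distance in frame 1: 4.8. Distance in frame 2: 1.4.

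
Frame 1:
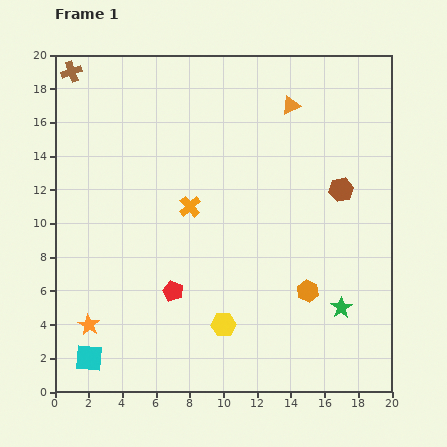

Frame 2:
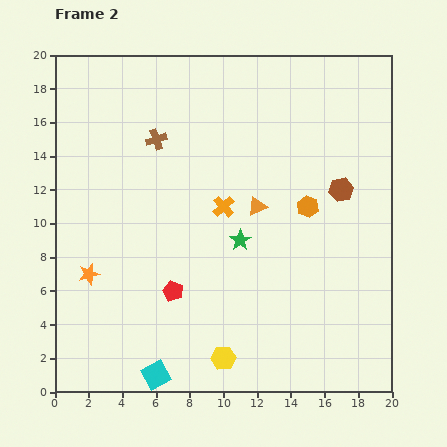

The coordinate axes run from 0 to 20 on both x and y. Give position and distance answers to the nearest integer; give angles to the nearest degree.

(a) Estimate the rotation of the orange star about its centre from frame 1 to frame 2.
28° clockwise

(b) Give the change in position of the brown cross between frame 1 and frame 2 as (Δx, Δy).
(5, -4)

The brown cross was at (1, 19) in frame 1 and (6, 15) in frame 2.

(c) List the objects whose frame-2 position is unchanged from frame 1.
the brown hexagon, the red pentagon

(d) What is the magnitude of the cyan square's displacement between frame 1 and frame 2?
4

The cyan square moved from (2, 2) to (6, 1), a distance of √(4² + 1²) ≈ 4.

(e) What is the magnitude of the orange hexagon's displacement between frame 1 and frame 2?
5

The orange hexagon moved from (15, 6) to (15, 11), a distance of √(0² + 5²) ≈ 5.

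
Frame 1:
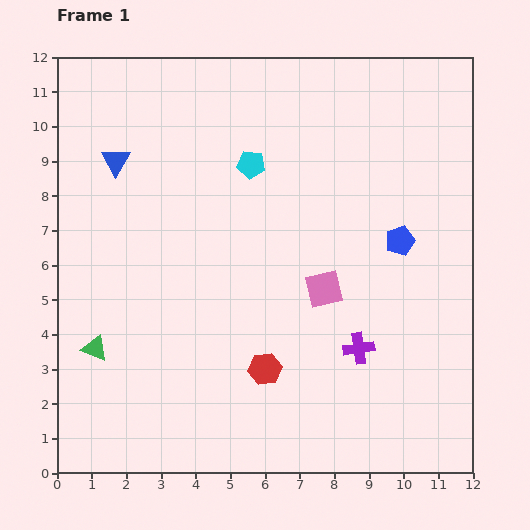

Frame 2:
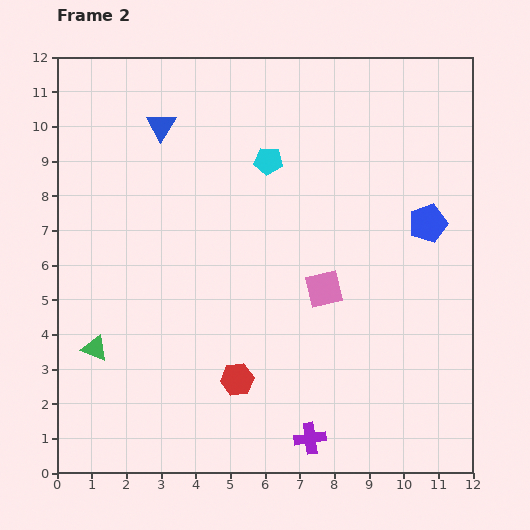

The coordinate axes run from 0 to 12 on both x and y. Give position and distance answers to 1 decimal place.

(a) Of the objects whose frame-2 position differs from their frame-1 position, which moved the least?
the cyan pentagon

(moved 0.5)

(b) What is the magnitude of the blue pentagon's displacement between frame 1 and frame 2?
0.9

The blue pentagon moved from (9.9, 6.7) to (10.7, 7.2), a distance of √(0.8² + 0.5²) ≈ 0.9.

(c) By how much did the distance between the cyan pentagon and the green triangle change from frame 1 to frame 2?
+0.4

Distance in frame 1: 7.0. Distance in frame 2: 7.4.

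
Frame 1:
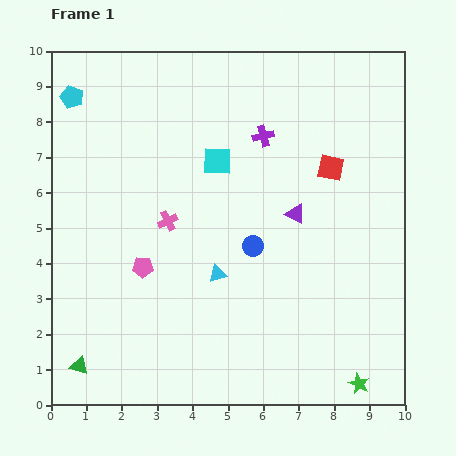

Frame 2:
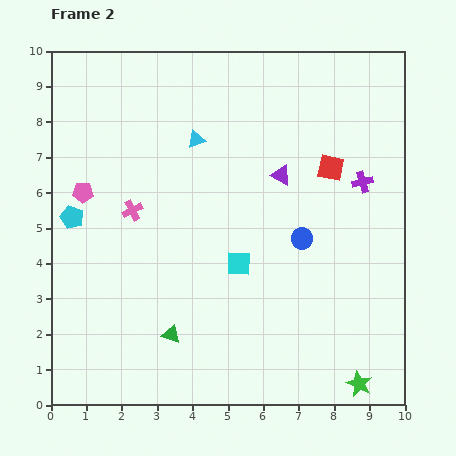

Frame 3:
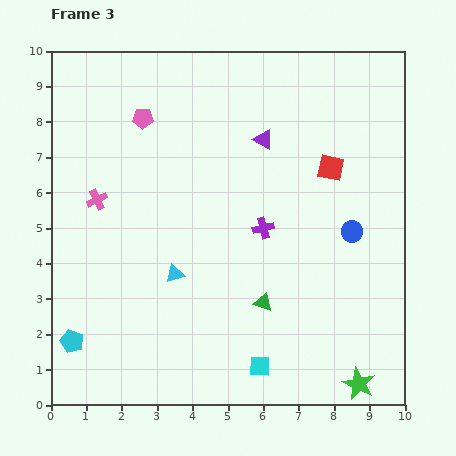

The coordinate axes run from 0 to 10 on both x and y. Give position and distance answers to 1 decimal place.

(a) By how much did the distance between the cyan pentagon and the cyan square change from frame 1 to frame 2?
+0.4

Distance in frame 1: 4.5. Distance in frame 2: 4.9.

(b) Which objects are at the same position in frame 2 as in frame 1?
the green star, the red square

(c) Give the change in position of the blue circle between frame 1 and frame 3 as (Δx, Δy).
(2.8, 0.4)

The blue circle was at (5.7, 4.5) in frame 1 and (8.5, 4.9) in frame 3.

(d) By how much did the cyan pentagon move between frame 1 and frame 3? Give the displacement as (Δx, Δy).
(0.0, -6.9)

The cyan pentagon was at (0.6, 8.7) in frame 1 and (0.6, 1.8) in frame 3.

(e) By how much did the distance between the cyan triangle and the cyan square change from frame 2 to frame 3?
-0.2

Distance in frame 2: 3.7. Distance in frame 3: 3.5.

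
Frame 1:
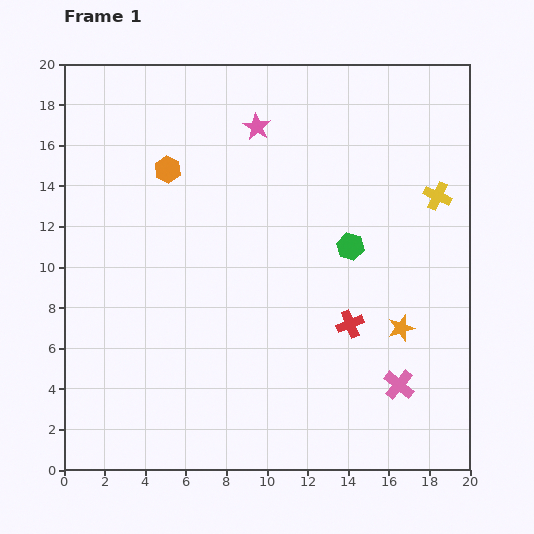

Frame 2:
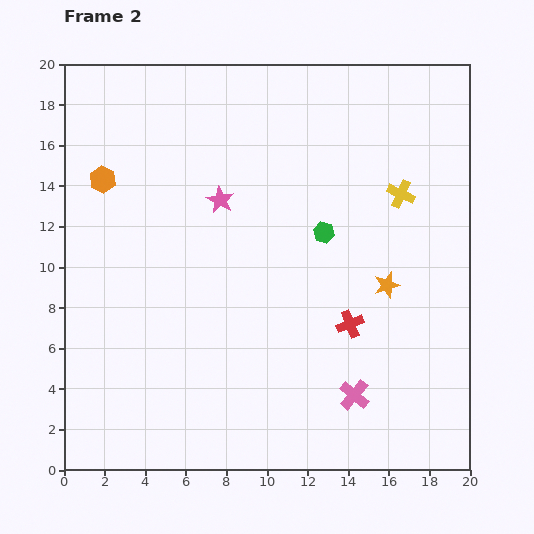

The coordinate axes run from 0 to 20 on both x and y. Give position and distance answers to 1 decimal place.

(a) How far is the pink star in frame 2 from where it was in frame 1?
4.0

The pink star moved from (9.5, 16.9) to (7.7, 13.3), a distance of √(1.8² + 3.6²) ≈ 4.0.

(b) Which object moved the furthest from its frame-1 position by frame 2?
the pink star

(moved 4.0; next 3.2)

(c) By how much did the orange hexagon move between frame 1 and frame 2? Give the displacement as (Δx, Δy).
(-3.2, -0.5)

The orange hexagon was at (5.1, 14.8) in frame 1 and (1.9, 14.3) in frame 2.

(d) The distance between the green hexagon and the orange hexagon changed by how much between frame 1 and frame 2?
+1.4

Distance in frame 1: 9.8. Distance in frame 2: 11.2.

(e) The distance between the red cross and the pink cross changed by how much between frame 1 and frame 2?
-0.3

Distance in frame 1: 3.8. Distance in frame 2: 3.5.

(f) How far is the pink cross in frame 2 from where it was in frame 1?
2.3

The pink cross moved from (16.5, 4.2) to (14.3, 3.7), a distance of √(2.2² + 0.5²) ≈ 2.3.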